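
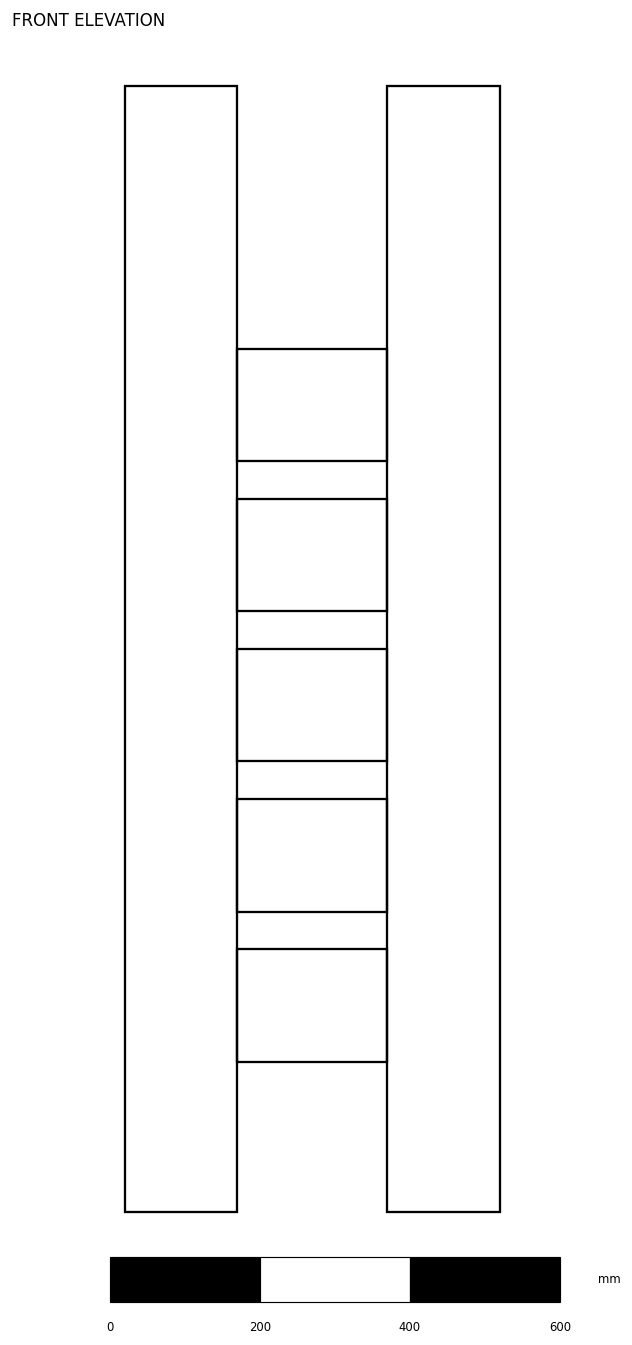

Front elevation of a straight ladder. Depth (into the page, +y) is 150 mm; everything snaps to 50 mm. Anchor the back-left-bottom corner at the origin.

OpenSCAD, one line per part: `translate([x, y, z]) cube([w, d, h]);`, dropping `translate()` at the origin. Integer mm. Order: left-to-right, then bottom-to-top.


cube([150, 150, 1500]);
translate([150, 0, 200]) cube([200, 150, 150]);
translate([150, 0, 400]) cube([200, 150, 150]);
translate([150, 0, 600]) cube([200, 150, 150]);
translate([150, 0, 800]) cube([200, 150, 150]);
translate([150, 0, 1000]) cube([200, 150, 150]);
translate([350, 0, 0]) cube([150, 150, 1500]);


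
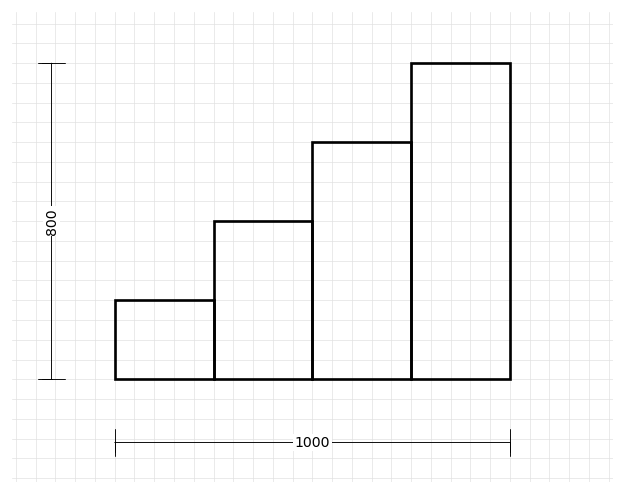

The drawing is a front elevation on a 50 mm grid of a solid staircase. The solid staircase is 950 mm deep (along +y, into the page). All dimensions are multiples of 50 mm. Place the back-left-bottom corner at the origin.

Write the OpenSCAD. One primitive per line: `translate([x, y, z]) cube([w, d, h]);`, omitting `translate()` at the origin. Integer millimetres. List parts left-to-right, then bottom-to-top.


cube([250, 950, 200]);
translate([250, 0, 0]) cube([250, 950, 400]);
translate([500, 0, 0]) cube([250, 950, 600]);
translate([750, 0, 0]) cube([250, 950, 800]);


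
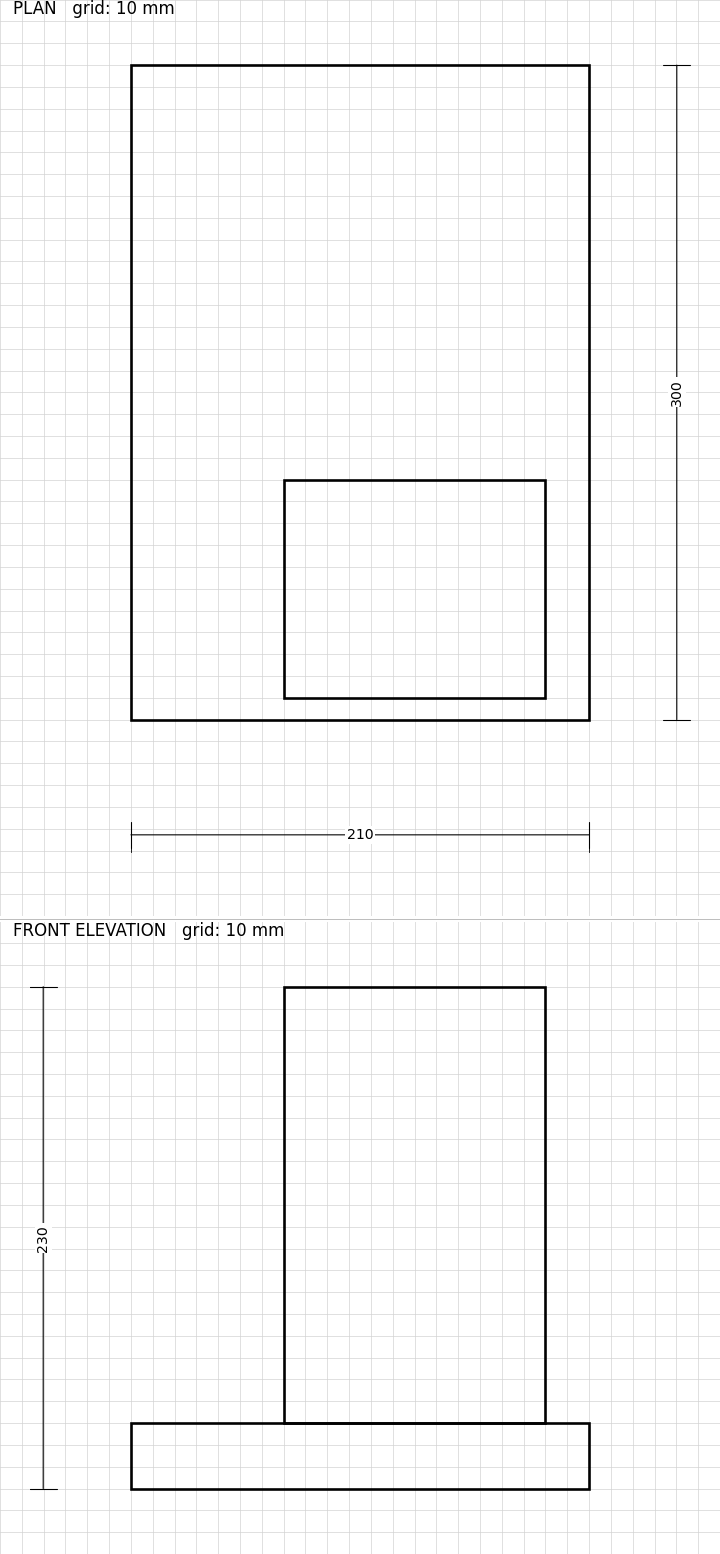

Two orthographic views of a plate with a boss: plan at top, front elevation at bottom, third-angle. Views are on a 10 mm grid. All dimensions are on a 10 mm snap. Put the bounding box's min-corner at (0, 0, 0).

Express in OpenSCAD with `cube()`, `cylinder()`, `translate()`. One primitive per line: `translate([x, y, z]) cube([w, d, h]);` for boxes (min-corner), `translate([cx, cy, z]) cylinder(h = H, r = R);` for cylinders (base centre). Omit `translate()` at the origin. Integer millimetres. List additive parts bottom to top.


cube([210, 300, 30]);
translate([70, 10, 30]) cube([120, 100, 200]);


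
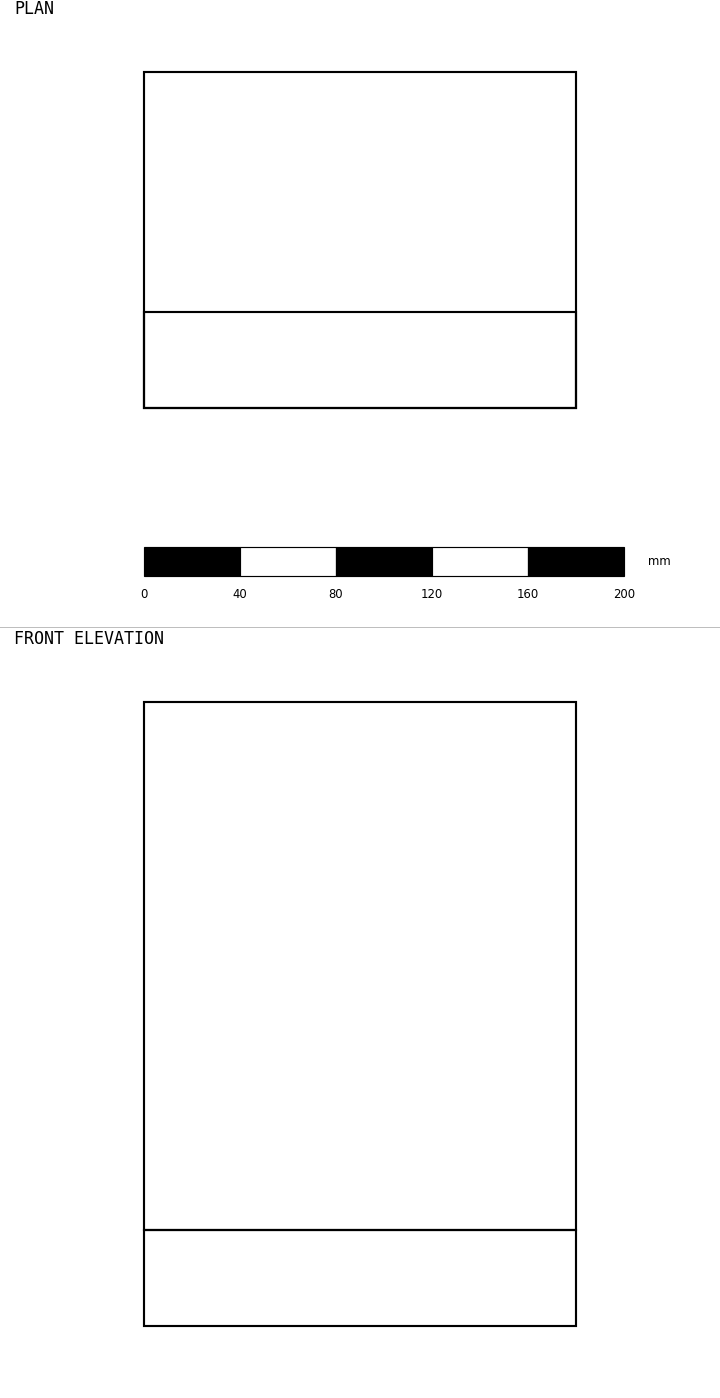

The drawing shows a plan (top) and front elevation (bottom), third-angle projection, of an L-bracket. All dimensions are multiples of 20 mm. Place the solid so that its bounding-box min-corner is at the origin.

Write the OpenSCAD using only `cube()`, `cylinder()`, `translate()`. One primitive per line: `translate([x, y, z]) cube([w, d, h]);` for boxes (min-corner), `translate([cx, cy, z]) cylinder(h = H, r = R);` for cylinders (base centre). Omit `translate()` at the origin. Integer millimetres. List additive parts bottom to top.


cube([180, 140, 40]);
translate([0, 0, 40]) cube([180, 40, 220]);


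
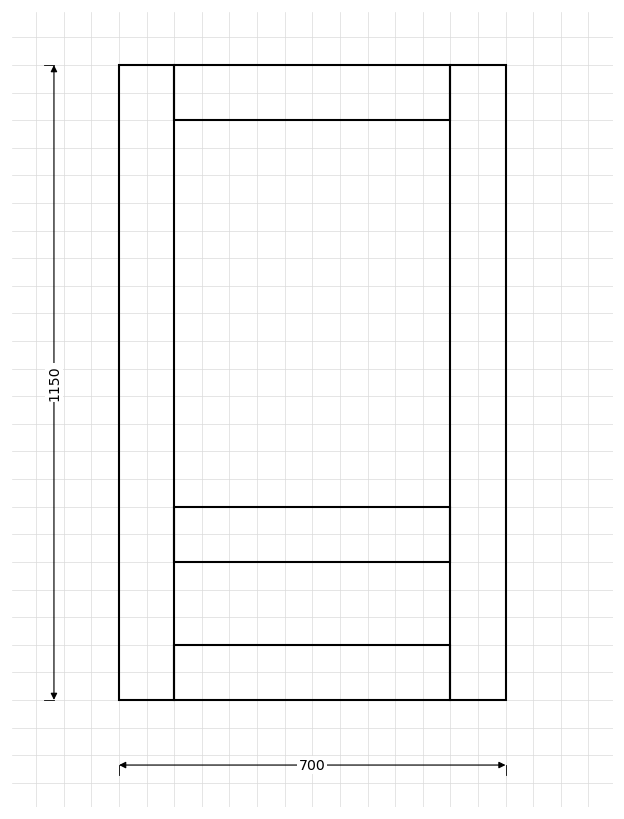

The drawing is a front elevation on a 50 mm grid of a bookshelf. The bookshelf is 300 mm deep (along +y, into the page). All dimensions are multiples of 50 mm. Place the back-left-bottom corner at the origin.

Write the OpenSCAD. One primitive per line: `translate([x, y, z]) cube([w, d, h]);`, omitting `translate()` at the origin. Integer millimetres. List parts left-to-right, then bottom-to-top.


cube([100, 300, 1150]);
translate([100, 0, 0]) cube([500, 300, 100]);
translate([100, 0, 250]) cube([500, 300, 100]);
translate([100, 0, 1050]) cube([500, 300, 100]);
translate([600, 0, 0]) cube([100, 300, 1150]);


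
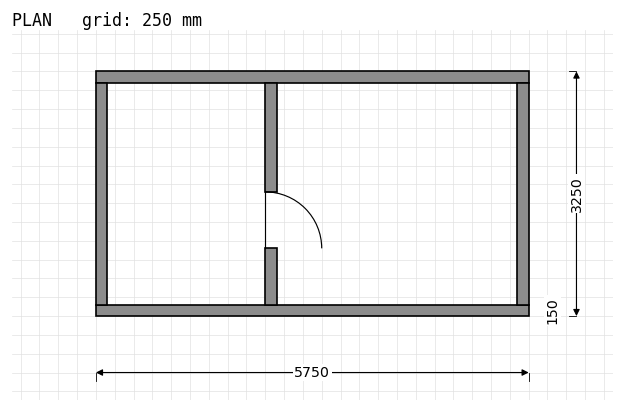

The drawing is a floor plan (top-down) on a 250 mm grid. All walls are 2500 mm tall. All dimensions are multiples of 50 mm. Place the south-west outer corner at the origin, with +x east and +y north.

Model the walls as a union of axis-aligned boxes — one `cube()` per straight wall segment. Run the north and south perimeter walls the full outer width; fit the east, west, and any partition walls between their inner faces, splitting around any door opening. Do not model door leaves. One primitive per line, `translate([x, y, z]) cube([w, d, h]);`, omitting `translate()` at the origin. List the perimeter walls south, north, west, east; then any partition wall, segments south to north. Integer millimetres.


cube([5750, 150, 2500]);
translate([0, 3100, 0]) cube([5750, 150, 2500]);
translate([0, 150, 0]) cube([150, 2950, 2500]);
translate([5600, 150, 0]) cube([150, 2950, 2500]);
translate([2250, 150, 0]) cube([150, 750, 2500]);
translate([2250, 1650, 0]) cube([150, 1450, 2500]);


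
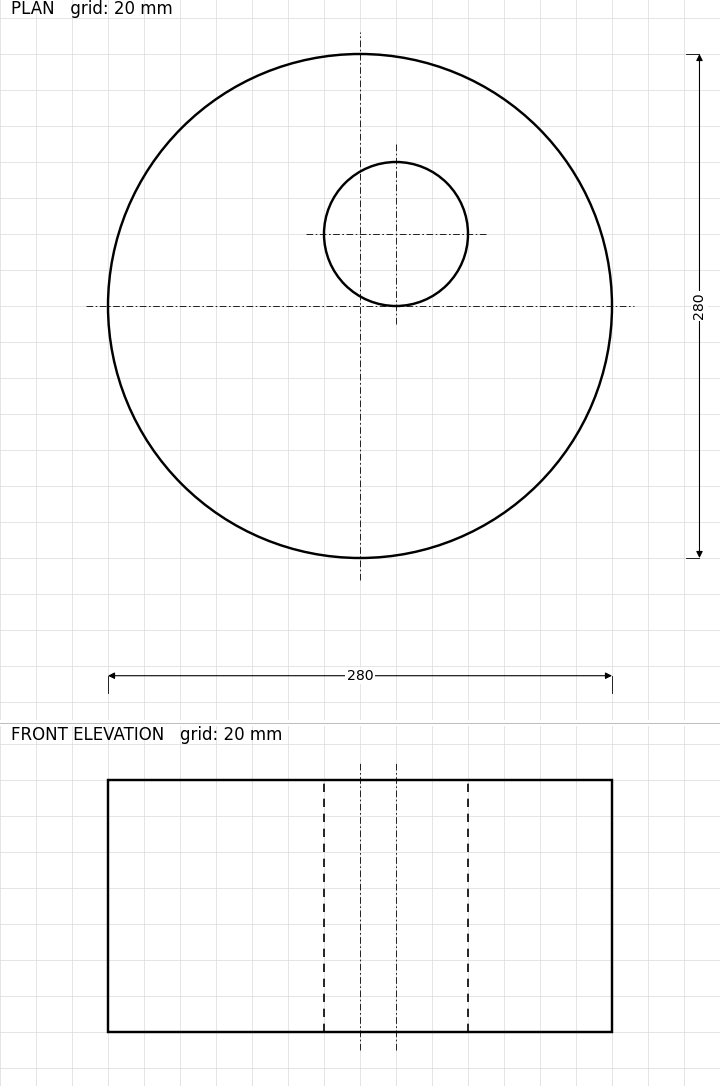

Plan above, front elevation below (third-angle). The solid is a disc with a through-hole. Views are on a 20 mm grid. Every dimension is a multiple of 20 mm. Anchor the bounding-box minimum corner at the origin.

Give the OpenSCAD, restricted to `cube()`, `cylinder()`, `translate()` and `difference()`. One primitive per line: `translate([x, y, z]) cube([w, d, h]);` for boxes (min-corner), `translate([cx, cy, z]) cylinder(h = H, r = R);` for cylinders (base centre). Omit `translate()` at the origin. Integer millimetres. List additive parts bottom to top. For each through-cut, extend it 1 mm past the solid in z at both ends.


difference() {
  translate([140, 140, 0]) cylinder(h = 140, r = 140);
  translate([160, 180, -1]) cylinder(h = 142, r = 40);
}


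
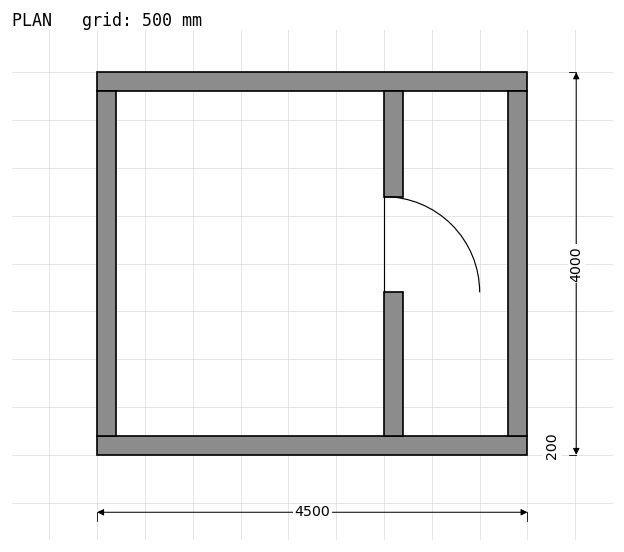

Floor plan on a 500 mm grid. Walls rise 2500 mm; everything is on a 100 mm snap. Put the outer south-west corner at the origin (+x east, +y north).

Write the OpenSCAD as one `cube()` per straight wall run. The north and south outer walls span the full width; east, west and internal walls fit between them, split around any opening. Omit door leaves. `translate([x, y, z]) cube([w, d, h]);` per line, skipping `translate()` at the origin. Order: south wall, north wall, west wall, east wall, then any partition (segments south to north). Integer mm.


cube([4500, 200, 2500]);
translate([0, 3800, 0]) cube([4500, 200, 2500]);
translate([0, 200, 0]) cube([200, 3600, 2500]);
translate([4300, 200, 0]) cube([200, 3600, 2500]);
translate([3000, 200, 0]) cube([200, 1500, 2500]);
translate([3000, 2700, 0]) cube([200, 1100, 2500]);


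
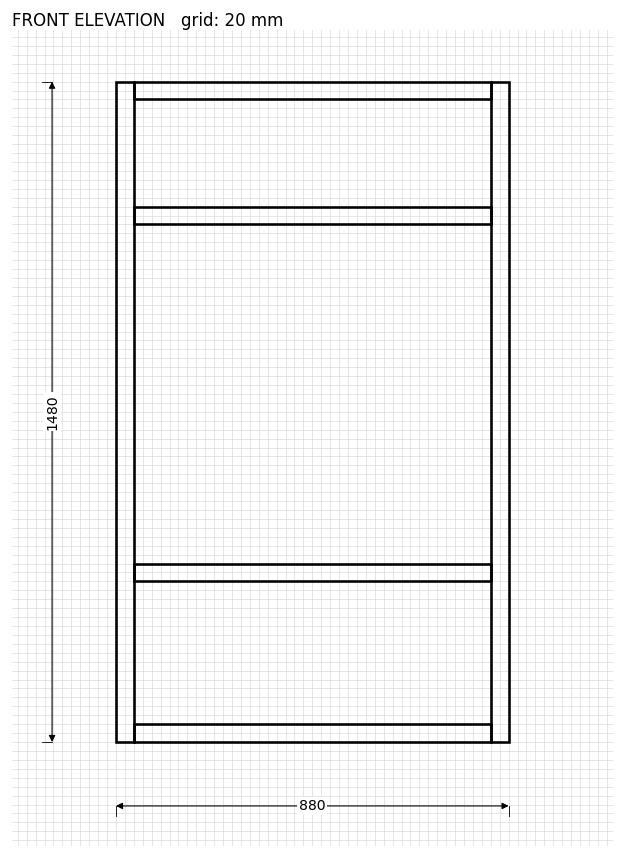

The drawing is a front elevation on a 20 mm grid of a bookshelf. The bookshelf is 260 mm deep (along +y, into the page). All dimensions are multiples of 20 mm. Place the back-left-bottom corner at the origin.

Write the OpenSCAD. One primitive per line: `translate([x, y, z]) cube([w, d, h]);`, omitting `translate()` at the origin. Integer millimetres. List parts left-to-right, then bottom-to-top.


cube([40, 260, 1480]);
translate([40, 0, 0]) cube([800, 260, 40]);
translate([40, 0, 360]) cube([800, 260, 40]);
translate([40, 0, 1160]) cube([800, 260, 40]);
translate([40, 0, 1440]) cube([800, 260, 40]);
translate([840, 0, 0]) cube([40, 260, 1480]);


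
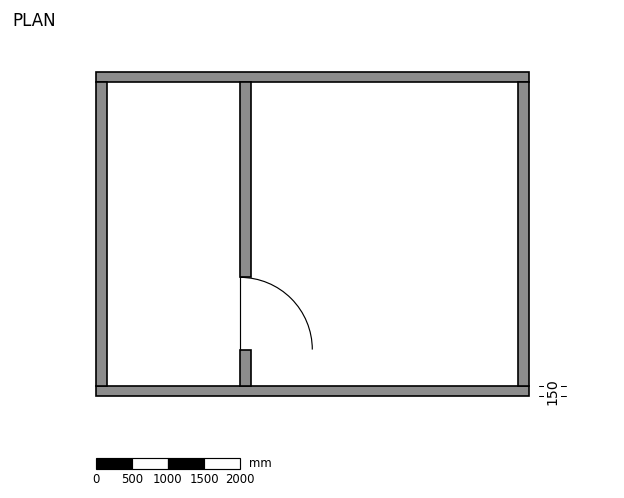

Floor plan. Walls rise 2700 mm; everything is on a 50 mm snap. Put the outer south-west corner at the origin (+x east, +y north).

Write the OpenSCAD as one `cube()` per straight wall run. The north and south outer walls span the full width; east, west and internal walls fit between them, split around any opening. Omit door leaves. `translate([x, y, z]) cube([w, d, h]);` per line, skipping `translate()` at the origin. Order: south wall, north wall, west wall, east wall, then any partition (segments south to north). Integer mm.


cube([6000, 150, 2700]);
translate([0, 4350, 0]) cube([6000, 150, 2700]);
translate([0, 150, 0]) cube([150, 4200, 2700]);
translate([5850, 150, 0]) cube([150, 4200, 2700]);
translate([2000, 150, 0]) cube([150, 500, 2700]);
translate([2000, 1650, 0]) cube([150, 2700, 2700]);


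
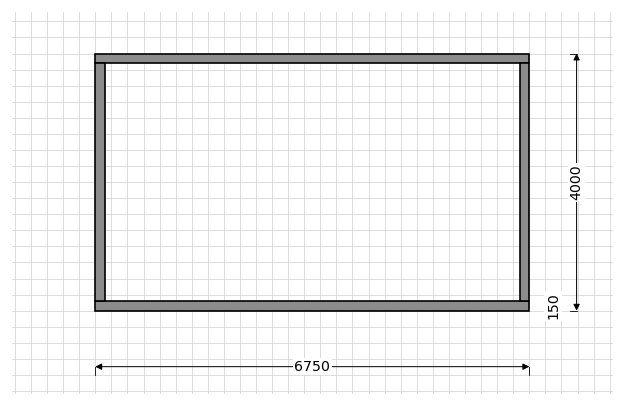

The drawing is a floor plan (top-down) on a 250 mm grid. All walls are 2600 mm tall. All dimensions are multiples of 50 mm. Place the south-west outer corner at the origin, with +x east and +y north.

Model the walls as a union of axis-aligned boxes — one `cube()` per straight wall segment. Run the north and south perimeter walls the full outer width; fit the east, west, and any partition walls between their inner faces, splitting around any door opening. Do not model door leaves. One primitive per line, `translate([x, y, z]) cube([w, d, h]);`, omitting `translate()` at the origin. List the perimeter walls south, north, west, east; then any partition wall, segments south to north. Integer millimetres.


cube([6750, 150, 2600]);
translate([0, 3850, 0]) cube([6750, 150, 2600]);
translate([0, 150, 0]) cube([150, 3700, 2600]);
translate([6600, 150, 0]) cube([150, 3700, 2600]);


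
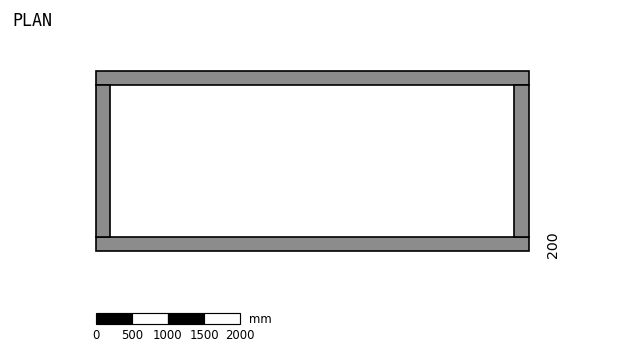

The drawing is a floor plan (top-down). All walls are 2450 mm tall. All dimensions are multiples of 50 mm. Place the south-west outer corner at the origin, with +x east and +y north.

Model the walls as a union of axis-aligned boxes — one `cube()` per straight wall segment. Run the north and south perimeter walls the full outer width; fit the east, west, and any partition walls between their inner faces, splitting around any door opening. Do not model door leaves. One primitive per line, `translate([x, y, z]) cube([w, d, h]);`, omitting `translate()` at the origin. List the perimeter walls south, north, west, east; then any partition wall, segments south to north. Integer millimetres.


cube([6000, 200, 2450]);
translate([0, 2300, 0]) cube([6000, 200, 2450]);
translate([0, 200, 0]) cube([200, 2100, 2450]);
translate([5800, 200, 0]) cube([200, 2100, 2450]);


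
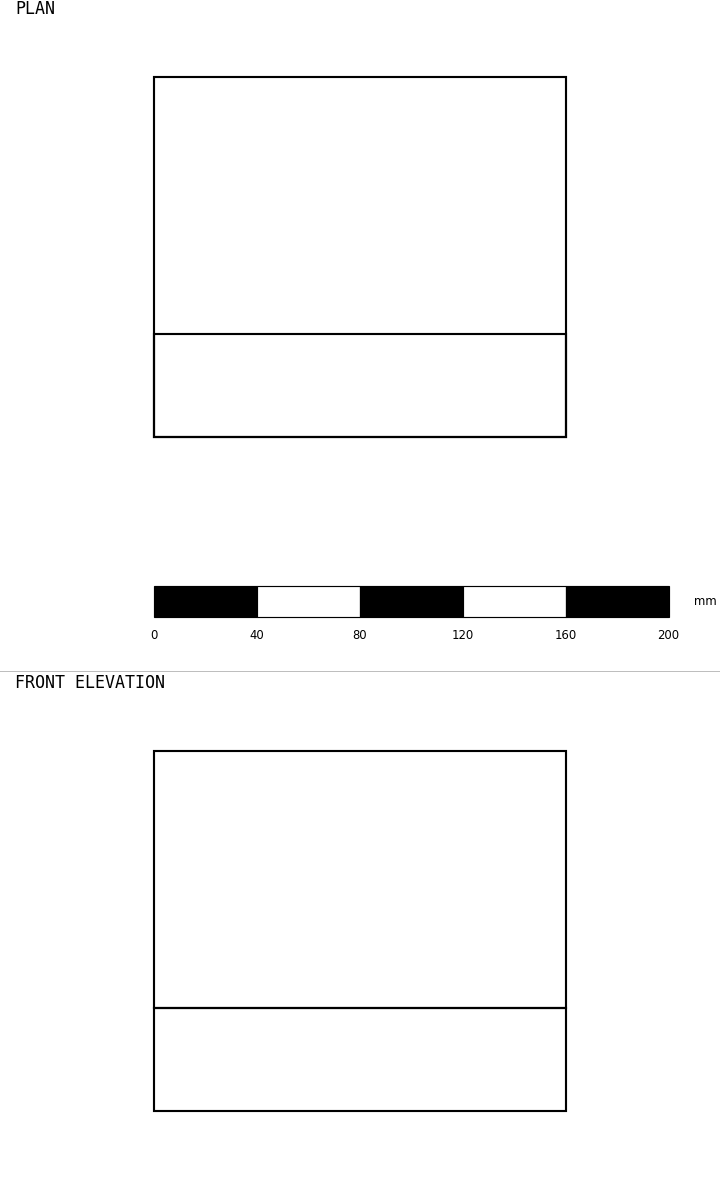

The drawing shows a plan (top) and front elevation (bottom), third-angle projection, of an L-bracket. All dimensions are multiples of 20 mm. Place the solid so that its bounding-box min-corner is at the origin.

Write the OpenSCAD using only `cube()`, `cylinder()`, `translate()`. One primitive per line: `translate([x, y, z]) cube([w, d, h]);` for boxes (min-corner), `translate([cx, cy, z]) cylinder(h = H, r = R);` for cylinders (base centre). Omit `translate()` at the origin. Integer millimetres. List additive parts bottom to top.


cube([160, 140, 40]);
translate([0, 0, 40]) cube([160, 40, 100]);


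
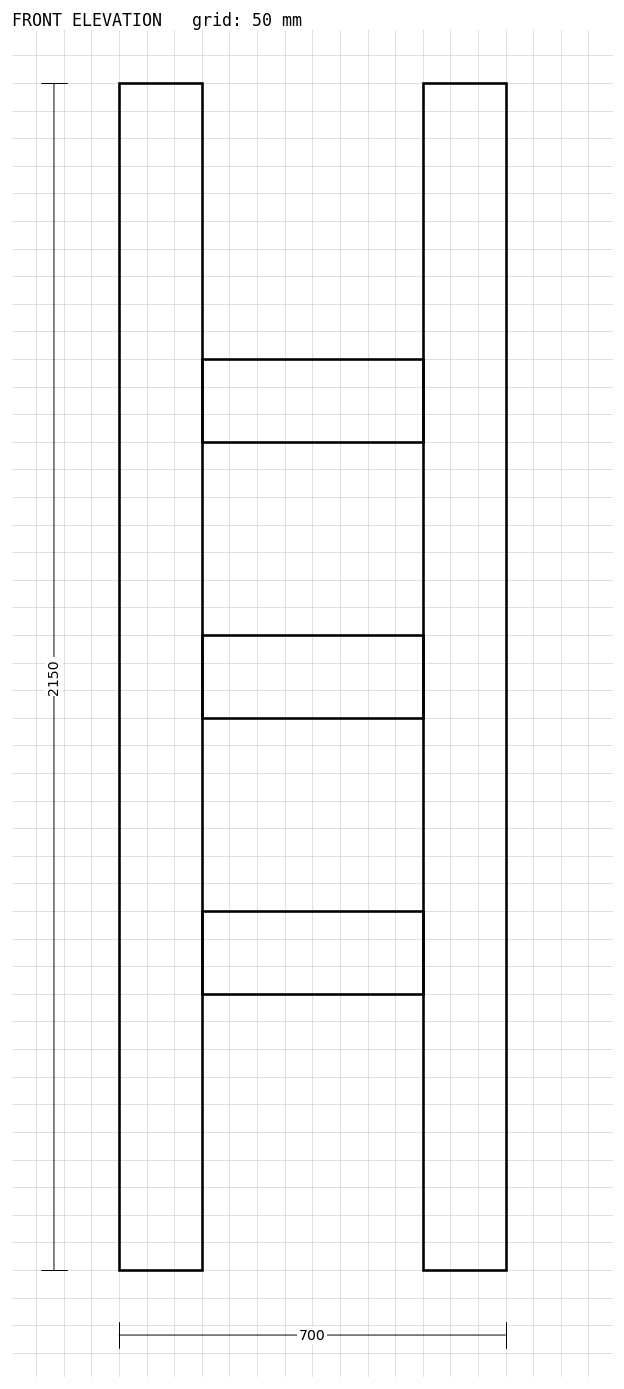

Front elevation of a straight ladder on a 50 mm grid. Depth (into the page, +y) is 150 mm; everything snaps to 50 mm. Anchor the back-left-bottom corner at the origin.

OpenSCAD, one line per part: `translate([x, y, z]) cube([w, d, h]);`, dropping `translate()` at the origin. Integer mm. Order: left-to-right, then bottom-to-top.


cube([150, 150, 2150]);
translate([150, 0, 500]) cube([400, 150, 150]);
translate([150, 0, 1000]) cube([400, 150, 150]);
translate([150, 0, 1500]) cube([400, 150, 150]);
translate([550, 0, 0]) cube([150, 150, 2150]);


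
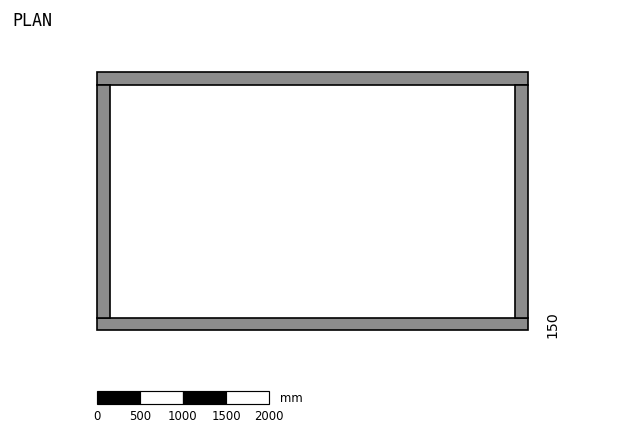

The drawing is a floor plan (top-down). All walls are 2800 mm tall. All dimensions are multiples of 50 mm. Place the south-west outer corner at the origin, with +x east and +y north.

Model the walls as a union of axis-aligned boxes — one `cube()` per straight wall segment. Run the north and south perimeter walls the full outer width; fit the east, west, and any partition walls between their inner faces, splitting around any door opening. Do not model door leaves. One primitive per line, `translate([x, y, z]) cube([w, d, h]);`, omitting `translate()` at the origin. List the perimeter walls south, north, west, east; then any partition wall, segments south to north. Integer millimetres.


cube([5000, 150, 2800]);
translate([0, 2850, 0]) cube([5000, 150, 2800]);
translate([0, 150, 0]) cube([150, 2700, 2800]);
translate([4850, 150, 0]) cube([150, 2700, 2800]);


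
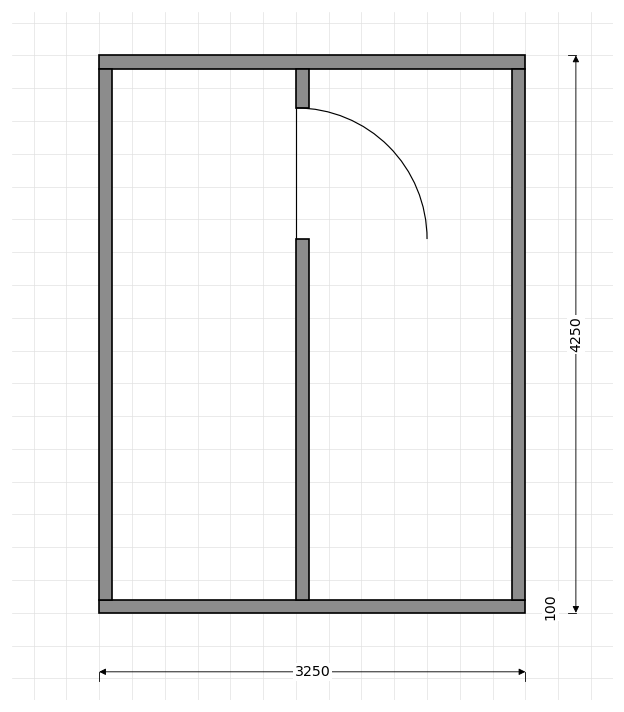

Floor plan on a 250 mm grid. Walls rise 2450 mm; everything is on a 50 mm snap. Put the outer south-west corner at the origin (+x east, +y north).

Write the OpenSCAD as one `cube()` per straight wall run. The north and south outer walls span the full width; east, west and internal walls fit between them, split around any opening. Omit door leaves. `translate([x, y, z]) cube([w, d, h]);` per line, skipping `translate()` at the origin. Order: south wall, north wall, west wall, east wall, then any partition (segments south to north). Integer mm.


cube([3250, 100, 2450]);
translate([0, 4150, 0]) cube([3250, 100, 2450]);
translate([0, 100, 0]) cube([100, 4050, 2450]);
translate([3150, 100, 0]) cube([100, 4050, 2450]);
translate([1500, 100, 0]) cube([100, 2750, 2450]);
translate([1500, 3850, 0]) cube([100, 300, 2450]);


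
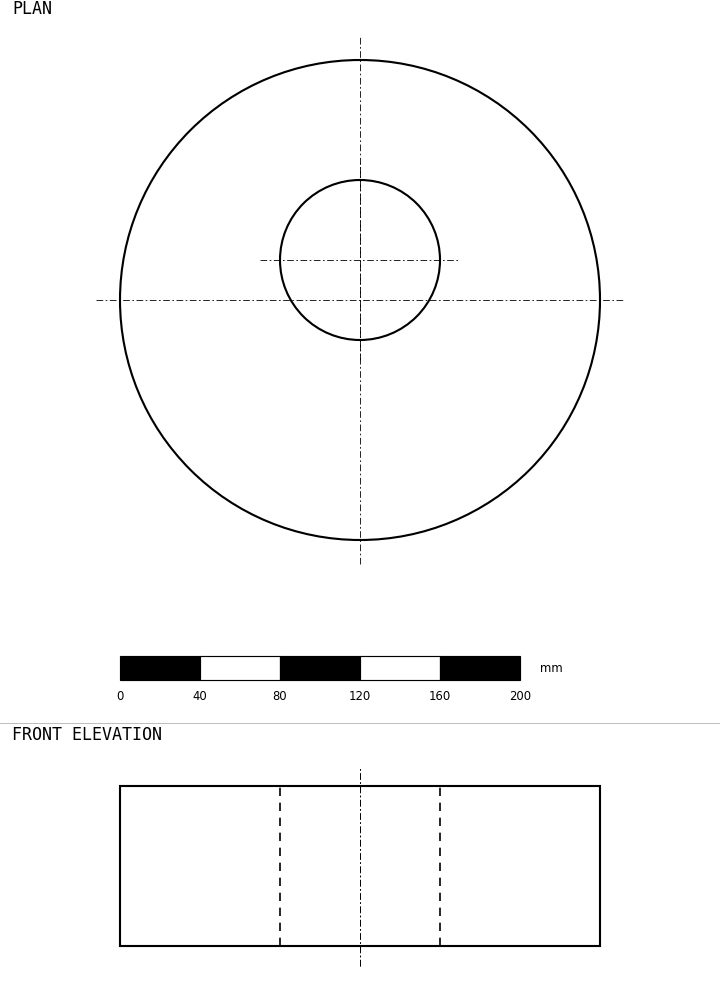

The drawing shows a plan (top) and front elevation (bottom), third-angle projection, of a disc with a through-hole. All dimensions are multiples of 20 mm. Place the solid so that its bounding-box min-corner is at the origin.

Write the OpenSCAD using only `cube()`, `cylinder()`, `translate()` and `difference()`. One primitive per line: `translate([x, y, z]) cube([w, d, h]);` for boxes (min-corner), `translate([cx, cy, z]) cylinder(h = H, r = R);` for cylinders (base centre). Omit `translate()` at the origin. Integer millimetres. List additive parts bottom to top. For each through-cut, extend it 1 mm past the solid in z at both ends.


difference() {
  translate([120, 120, 0]) cylinder(h = 80, r = 120);
  translate([120, 140, -1]) cylinder(h = 82, r = 40);
}


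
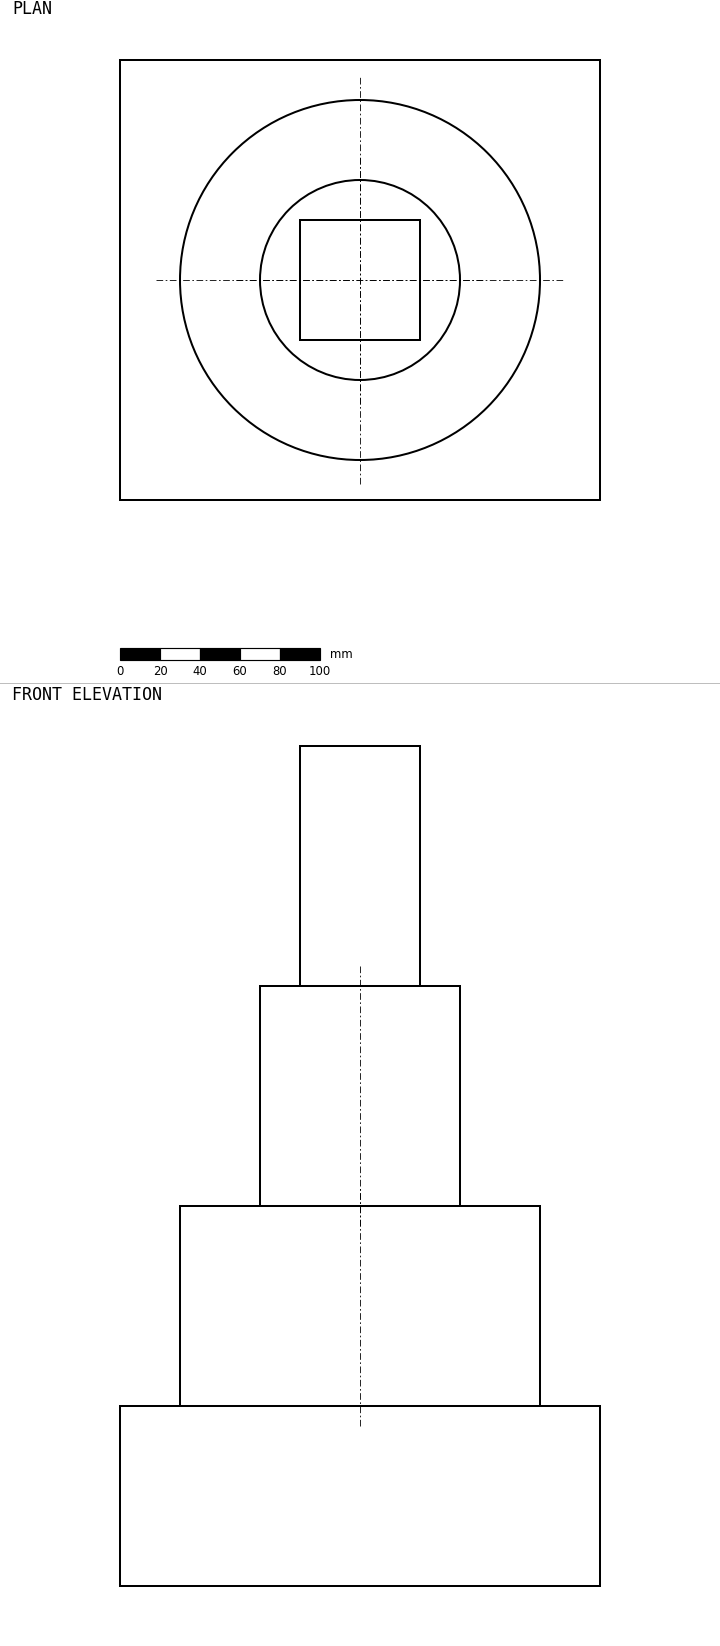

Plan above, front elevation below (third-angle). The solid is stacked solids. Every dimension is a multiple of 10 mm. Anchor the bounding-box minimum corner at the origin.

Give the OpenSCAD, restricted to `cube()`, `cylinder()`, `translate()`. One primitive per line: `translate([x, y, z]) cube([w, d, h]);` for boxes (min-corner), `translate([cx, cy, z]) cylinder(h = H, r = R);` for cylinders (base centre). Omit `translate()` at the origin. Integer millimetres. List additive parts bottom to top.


cube([240, 220, 90]);
translate([120, 110, 90]) cylinder(h = 100, r = 90);
translate([120, 110, 190]) cylinder(h = 110, r = 50);
translate([90, 80, 300]) cube([60, 60, 120]);


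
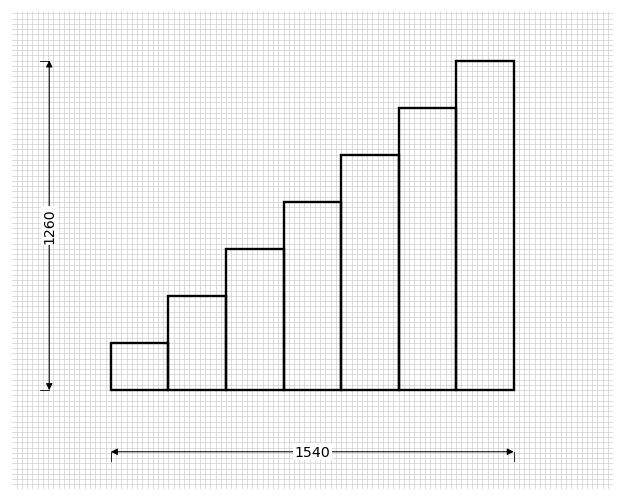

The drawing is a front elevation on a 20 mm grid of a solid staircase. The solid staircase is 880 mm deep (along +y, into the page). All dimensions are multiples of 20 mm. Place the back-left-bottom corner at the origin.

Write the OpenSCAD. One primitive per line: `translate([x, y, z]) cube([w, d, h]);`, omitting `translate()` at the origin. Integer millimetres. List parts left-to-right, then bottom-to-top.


cube([220, 880, 180]);
translate([220, 0, 0]) cube([220, 880, 360]);
translate([440, 0, 0]) cube([220, 880, 540]);
translate([660, 0, 0]) cube([220, 880, 720]);
translate([880, 0, 0]) cube([220, 880, 900]);
translate([1100, 0, 0]) cube([220, 880, 1080]);
translate([1320, 0, 0]) cube([220, 880, 1260]);


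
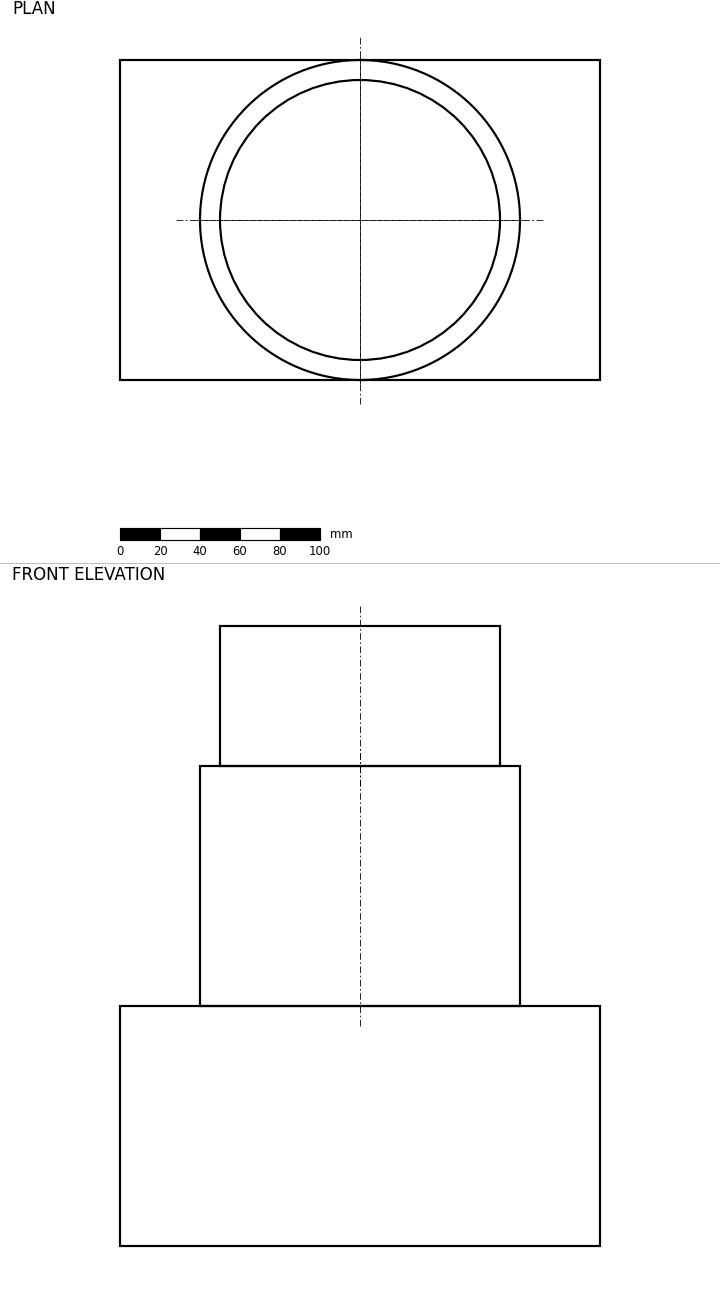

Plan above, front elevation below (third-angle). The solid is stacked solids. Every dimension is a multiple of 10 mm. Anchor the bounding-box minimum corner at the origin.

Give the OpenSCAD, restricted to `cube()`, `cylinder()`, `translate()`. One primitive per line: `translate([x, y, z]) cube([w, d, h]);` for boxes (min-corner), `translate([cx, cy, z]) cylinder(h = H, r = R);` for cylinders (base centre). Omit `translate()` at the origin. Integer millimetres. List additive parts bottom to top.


cube([240, 160, 120]);
translate([120, 80, 120]) cylinder(h = 120, r = 80);
translate([120, 80, 240]) cylinder(h = 70, r = 70);


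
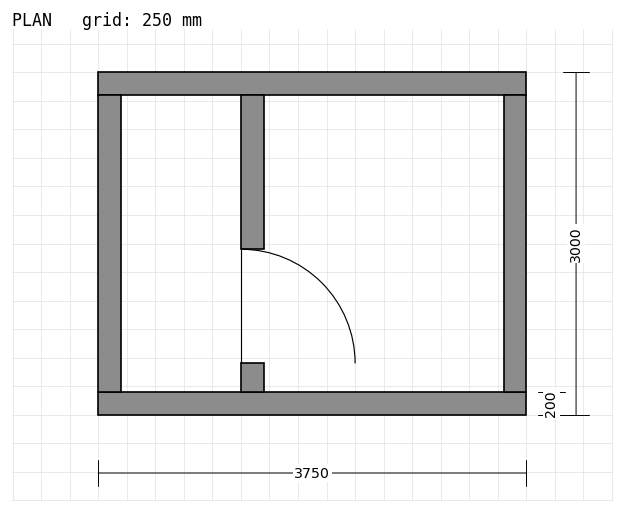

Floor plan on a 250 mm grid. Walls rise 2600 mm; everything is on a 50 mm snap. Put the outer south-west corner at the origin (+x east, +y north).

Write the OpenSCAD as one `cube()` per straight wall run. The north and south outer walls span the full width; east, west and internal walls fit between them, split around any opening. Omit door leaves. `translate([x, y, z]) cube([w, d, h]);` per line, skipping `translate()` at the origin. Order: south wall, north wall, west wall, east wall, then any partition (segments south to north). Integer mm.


cube([3750, 200, 2600]);
translate([0, 2800, 0]) cube([3750, 200, 2600]);
translate([0, 200, 0]) cube([200, 2600, 2600]);
translate([3550, 200, 0]) cube([200, 2600, 2600]);
translate([1250, 200, 0]) cube([200, 250, 2600]);
translate([1250, 1450, 0]) cube([200, 1350, 2600]);


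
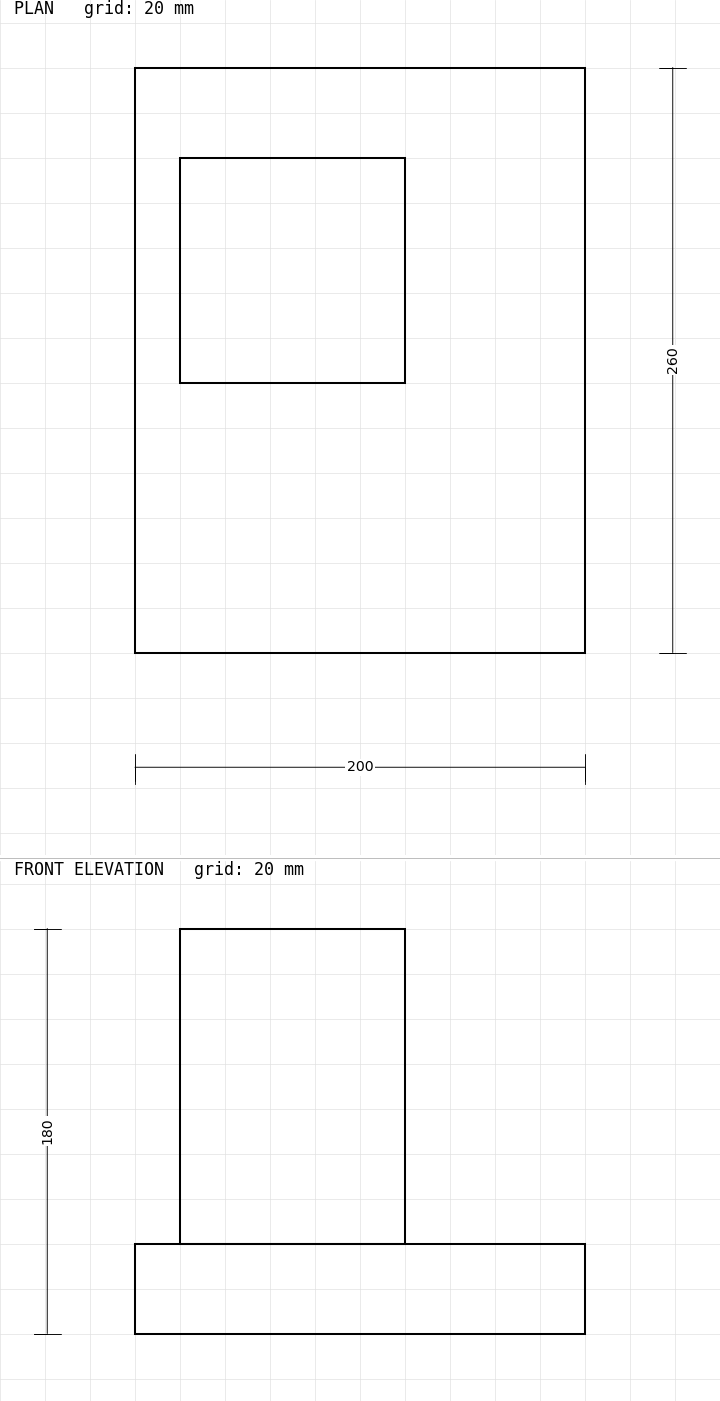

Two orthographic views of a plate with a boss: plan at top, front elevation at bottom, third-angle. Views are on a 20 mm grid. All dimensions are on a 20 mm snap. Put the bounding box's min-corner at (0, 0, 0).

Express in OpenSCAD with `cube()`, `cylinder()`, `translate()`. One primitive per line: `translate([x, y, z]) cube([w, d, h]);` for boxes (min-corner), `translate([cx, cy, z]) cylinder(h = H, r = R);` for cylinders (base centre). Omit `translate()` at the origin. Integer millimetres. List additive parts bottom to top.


cube([200, 260, 40]);
translate([20, 120, 40]) cube([100, 100, 140]);


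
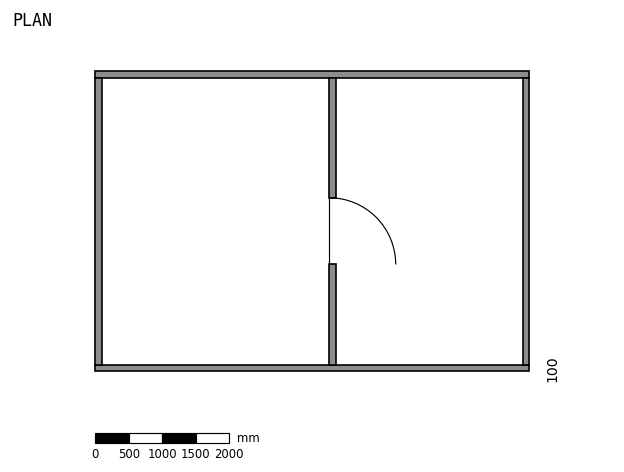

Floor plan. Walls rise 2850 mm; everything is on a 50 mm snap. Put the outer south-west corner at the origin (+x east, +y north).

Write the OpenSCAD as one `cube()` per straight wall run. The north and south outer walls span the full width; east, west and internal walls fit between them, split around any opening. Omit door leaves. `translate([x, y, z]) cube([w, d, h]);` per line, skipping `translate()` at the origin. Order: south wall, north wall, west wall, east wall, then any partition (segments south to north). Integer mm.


cube([6500, 100, 2850]);
translate([0, 4400, 0]) cube([6500, 100, 2850]);
translate([0, 100, 0]) cube([100, 4300, 2850]);
translate([6400, 100, 0]) cube([100, 4300, 2850]);
translate([3500, 100, 0]) cube([100, 1500, 2850]);
translate([3500, 2600, 0]) cube([100, 1800, 2850]);


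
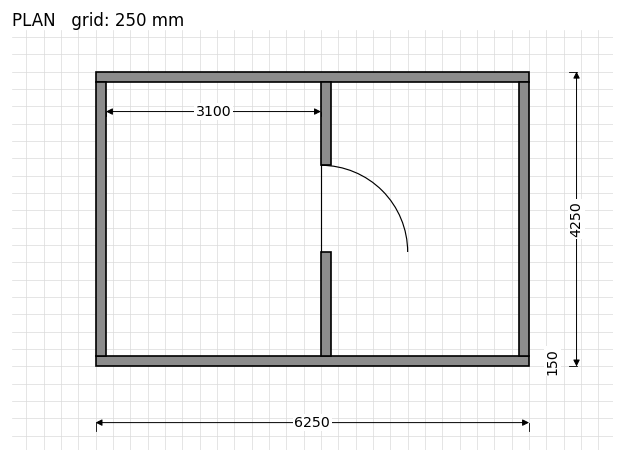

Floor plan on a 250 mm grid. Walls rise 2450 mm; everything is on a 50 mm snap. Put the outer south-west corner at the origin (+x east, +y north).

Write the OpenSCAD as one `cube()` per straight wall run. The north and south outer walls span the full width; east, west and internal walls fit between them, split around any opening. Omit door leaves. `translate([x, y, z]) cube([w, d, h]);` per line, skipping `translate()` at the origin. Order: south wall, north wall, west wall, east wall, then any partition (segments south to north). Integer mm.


cube([6250, 150, 2450]);
translate([0, 4100, 0]) cube([6250, 150, 2450]);
translate([0, 150, 0]) cube([150, 3950, 2450]);
translate([6100, 150, 0]) cube([150, 3950, 2450]);
translate([3250, 150, 0]) cube([150, 1500, 2450]);
translate([3250, 2900, 0]) cube([150, 1200, 2450]);


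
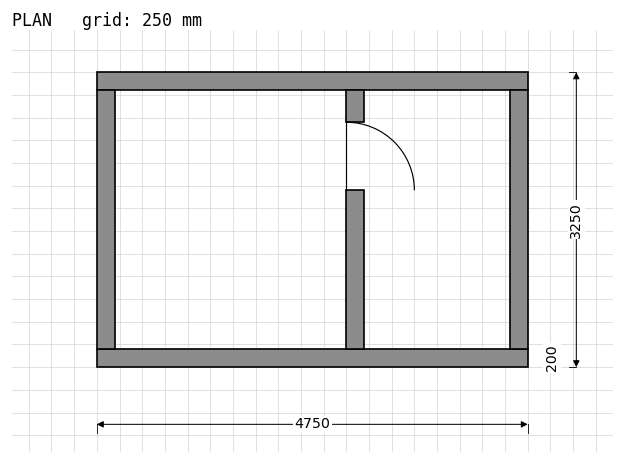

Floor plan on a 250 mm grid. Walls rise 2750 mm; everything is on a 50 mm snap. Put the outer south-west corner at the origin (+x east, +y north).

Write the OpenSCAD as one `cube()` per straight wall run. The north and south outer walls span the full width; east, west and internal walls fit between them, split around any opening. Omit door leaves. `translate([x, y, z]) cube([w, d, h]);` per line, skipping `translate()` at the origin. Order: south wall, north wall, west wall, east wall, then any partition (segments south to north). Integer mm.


cube([4750, 200, 2750]);
translate([0, 3050, 0]) cube([4750, 200, 2750]);
translate([0, 200, 0]) cube([200, 2850, 2750]);
translate([4550, 200, 0]) cube([200, 2850, 2750]);
translate([2750, 200, 0]) cube([200, 1750, 2750]);
translate([2750, 2700, 0]) cube([200, 350, 2750]);


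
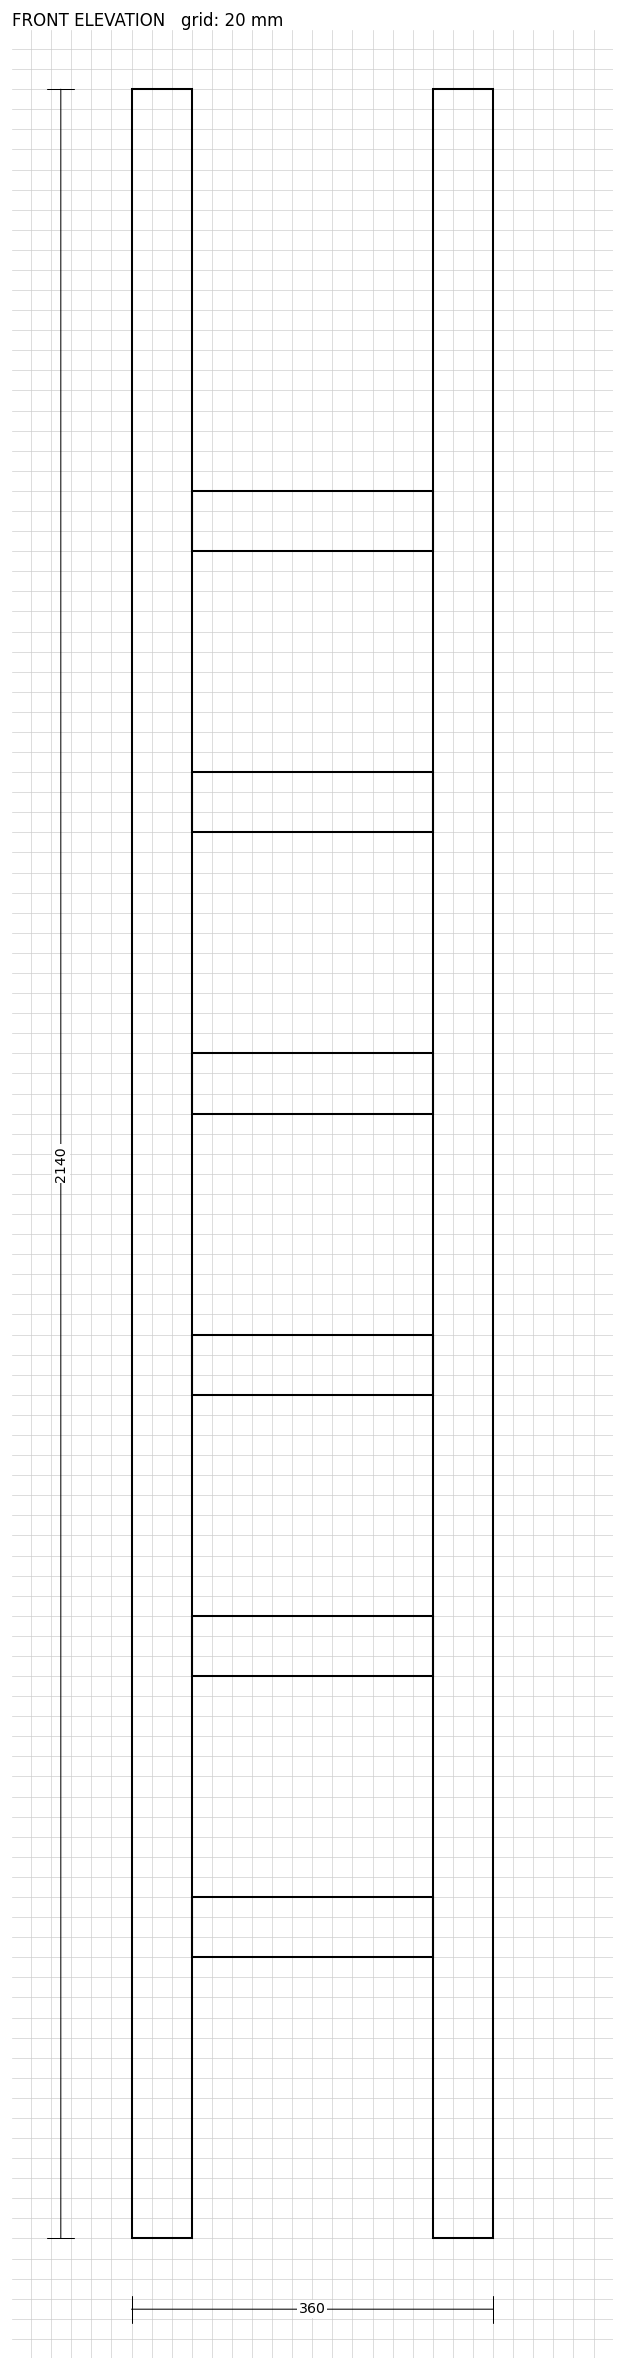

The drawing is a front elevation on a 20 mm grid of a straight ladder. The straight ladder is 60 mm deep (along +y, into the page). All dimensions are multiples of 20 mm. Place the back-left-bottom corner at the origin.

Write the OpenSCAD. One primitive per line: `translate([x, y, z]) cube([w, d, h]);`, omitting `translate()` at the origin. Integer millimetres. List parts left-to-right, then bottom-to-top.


cube([60, 60, 2140]);
translate([60, 0, 280]) cube([240, 60, 60]);
translate([60, 0, 560]) cube([240, 60, 60]);
translate([60, 0, 840]) cube([240, 60, 60]);
translate([60, 0, 1120]) cube([240, 60, 60]);
translate([60, 0, 1400]) cube([240, 60, 60]);
translate([60, 0, 1680]) cube([240, 60, 60]);
translate([300, 0, 0]) cube([60, 60, 2140]);


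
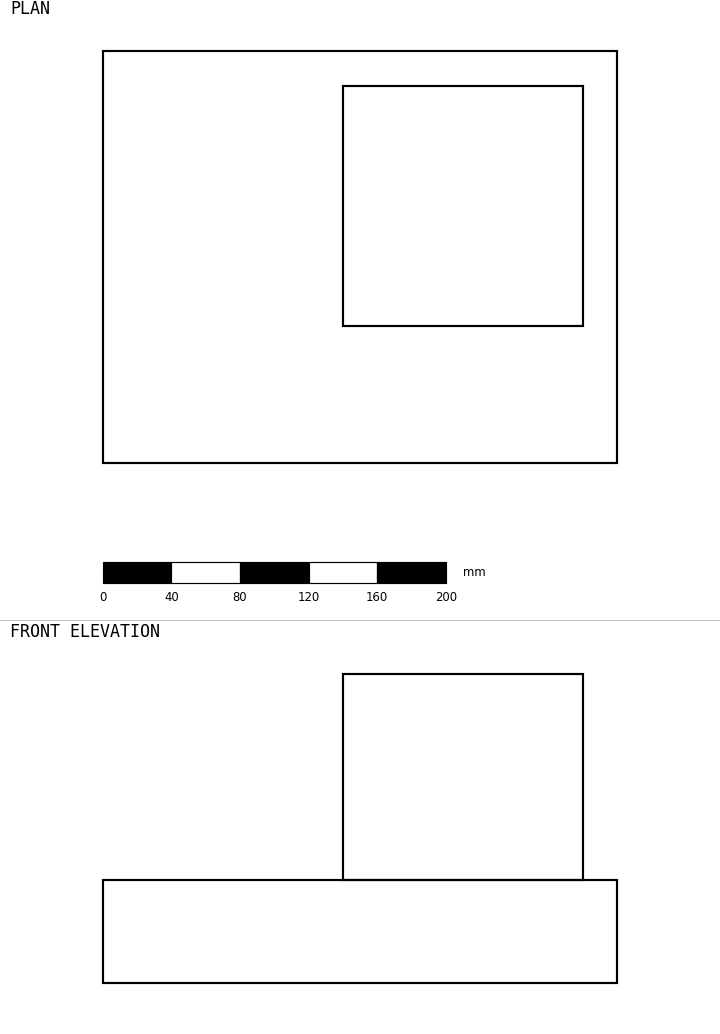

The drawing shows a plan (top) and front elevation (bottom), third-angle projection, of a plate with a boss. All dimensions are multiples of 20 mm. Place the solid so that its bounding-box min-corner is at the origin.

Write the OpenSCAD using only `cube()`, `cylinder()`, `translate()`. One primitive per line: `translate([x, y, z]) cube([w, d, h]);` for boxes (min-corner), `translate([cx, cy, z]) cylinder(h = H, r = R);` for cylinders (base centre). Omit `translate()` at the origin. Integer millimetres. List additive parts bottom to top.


cube([300, 240, 60]);
translate([140, 80, 60]) cube([140, 140, 120]);


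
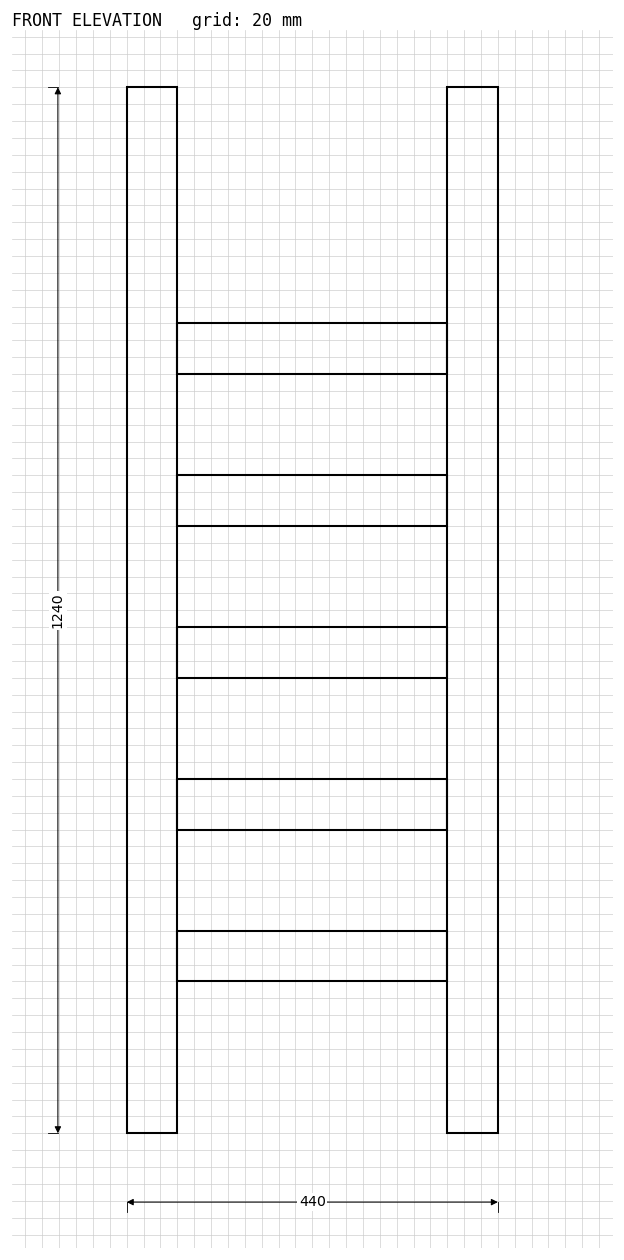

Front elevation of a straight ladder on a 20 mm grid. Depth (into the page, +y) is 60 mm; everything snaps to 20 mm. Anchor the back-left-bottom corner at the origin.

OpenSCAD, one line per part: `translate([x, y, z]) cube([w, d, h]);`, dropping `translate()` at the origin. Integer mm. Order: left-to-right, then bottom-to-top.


cube([60, 60, 1240]);
translate([60, 0, 180]) cube([320, 60, 60]);
translate([60, 0, 360]) cube([320, 60, 60]);
translate([60, 0, 540]) cube([320, 60, 60]);
translate([60, 0, 720]) cube([320, 60, 60]);
translate([60, 0, 900]) cube([320, 60, 60]);
translate([380, 0, 0]) cube([60, 60, 1240]);


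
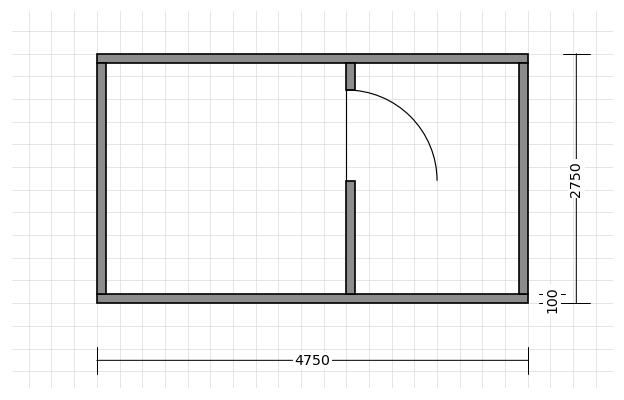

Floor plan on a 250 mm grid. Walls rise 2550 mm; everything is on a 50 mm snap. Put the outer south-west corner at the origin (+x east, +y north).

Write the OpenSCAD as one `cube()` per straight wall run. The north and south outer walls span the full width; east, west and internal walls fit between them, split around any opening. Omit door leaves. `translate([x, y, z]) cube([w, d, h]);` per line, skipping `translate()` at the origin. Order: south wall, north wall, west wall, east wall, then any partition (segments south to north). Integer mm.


cube([4750, 100, 2550]);
translate([0, 2650, 0]) cube([4750, 100, 2550]);
translate([0, 100, 0]) cube([100, 2550, 2550]);
translate([4650, 100, 0]) cube([100, 2550, 2550]);
translate([2750, 100, 0]) cube([100, 1250, 2550]);
translate([2750, 2350, 0]) cube([100, 300, 2550]);


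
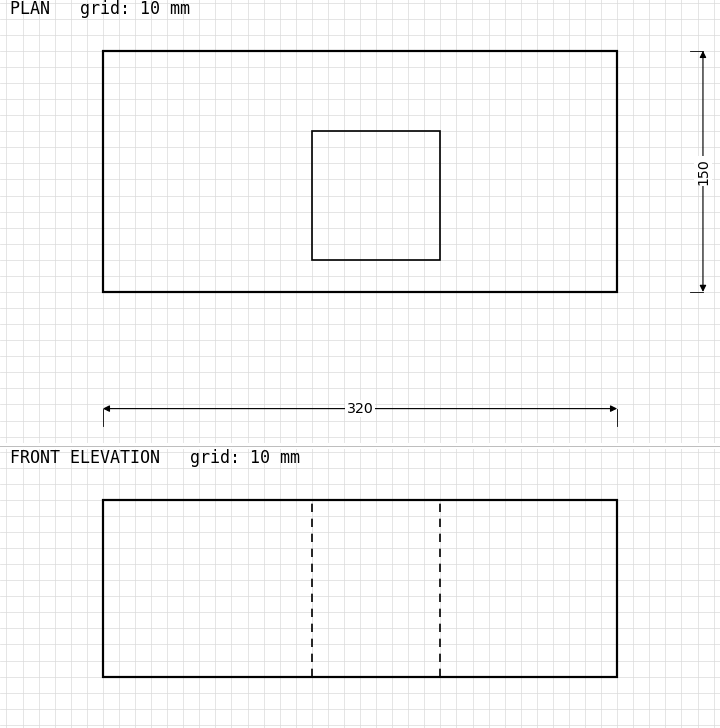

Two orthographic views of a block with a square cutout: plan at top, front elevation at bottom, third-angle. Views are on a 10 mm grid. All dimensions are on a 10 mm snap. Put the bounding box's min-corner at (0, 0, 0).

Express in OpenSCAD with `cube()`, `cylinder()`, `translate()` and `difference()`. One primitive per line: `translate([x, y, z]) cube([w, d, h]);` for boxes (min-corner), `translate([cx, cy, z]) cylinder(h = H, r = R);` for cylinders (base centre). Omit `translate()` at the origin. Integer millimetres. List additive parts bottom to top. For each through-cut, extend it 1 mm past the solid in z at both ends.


difference() {
  cube([320, 150, 110]);
  translate([130, 20, -1]) cube([80, 80, 112]);
}


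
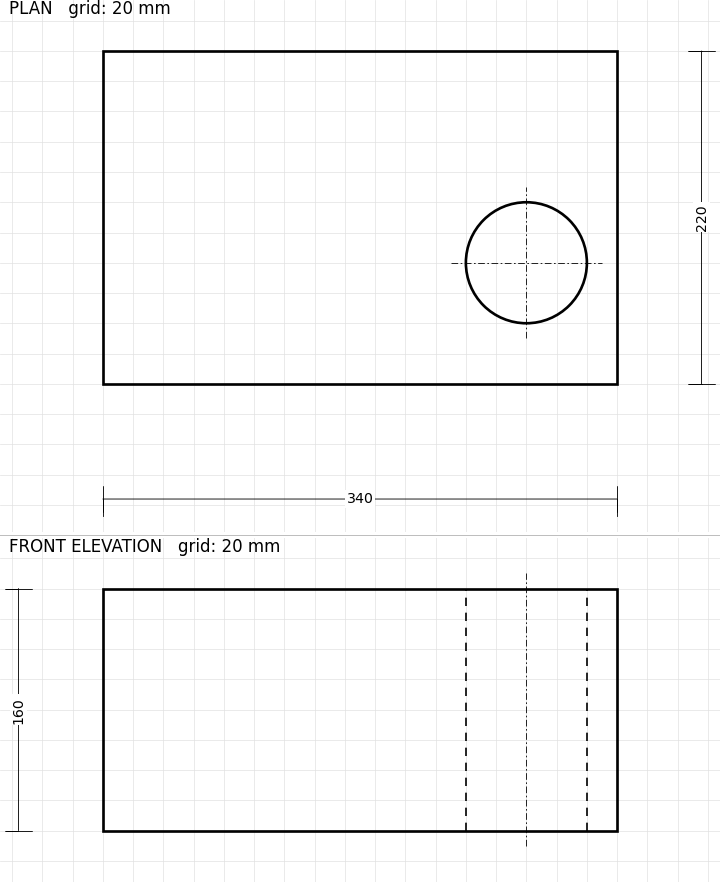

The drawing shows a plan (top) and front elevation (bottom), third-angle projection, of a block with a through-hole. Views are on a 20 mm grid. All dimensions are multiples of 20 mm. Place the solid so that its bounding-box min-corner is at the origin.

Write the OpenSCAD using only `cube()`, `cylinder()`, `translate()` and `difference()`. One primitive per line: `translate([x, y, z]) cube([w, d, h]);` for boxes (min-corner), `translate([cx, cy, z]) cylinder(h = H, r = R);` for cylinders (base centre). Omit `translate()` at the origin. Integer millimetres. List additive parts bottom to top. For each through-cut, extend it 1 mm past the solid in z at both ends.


difference() {
  cube([340, 220, 160]);
  translate([280, 80, -1]) cylinder(h = 162, r = 40);
}


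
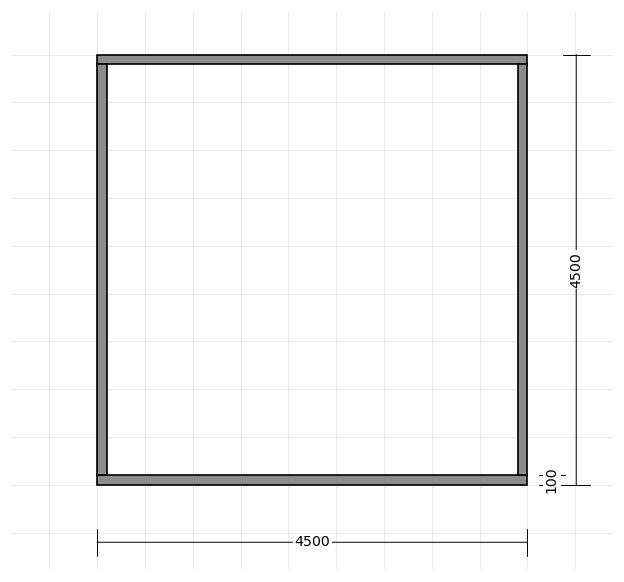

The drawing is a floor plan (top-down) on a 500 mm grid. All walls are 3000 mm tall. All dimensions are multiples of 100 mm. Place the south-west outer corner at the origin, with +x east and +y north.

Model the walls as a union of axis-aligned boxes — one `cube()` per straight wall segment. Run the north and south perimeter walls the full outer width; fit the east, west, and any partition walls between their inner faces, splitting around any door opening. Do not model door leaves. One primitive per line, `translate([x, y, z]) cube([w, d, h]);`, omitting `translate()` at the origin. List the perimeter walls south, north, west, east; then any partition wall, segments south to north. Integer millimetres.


cube([4500, 100, 3000]);
translate([0, 4400, 0]) cube([4500, 100, 3000]);
translate([0, 100, 0]) cube([100, 4300, 3000]);
translate([4400, 100, 0]) cube([100, 4300, 3000]);


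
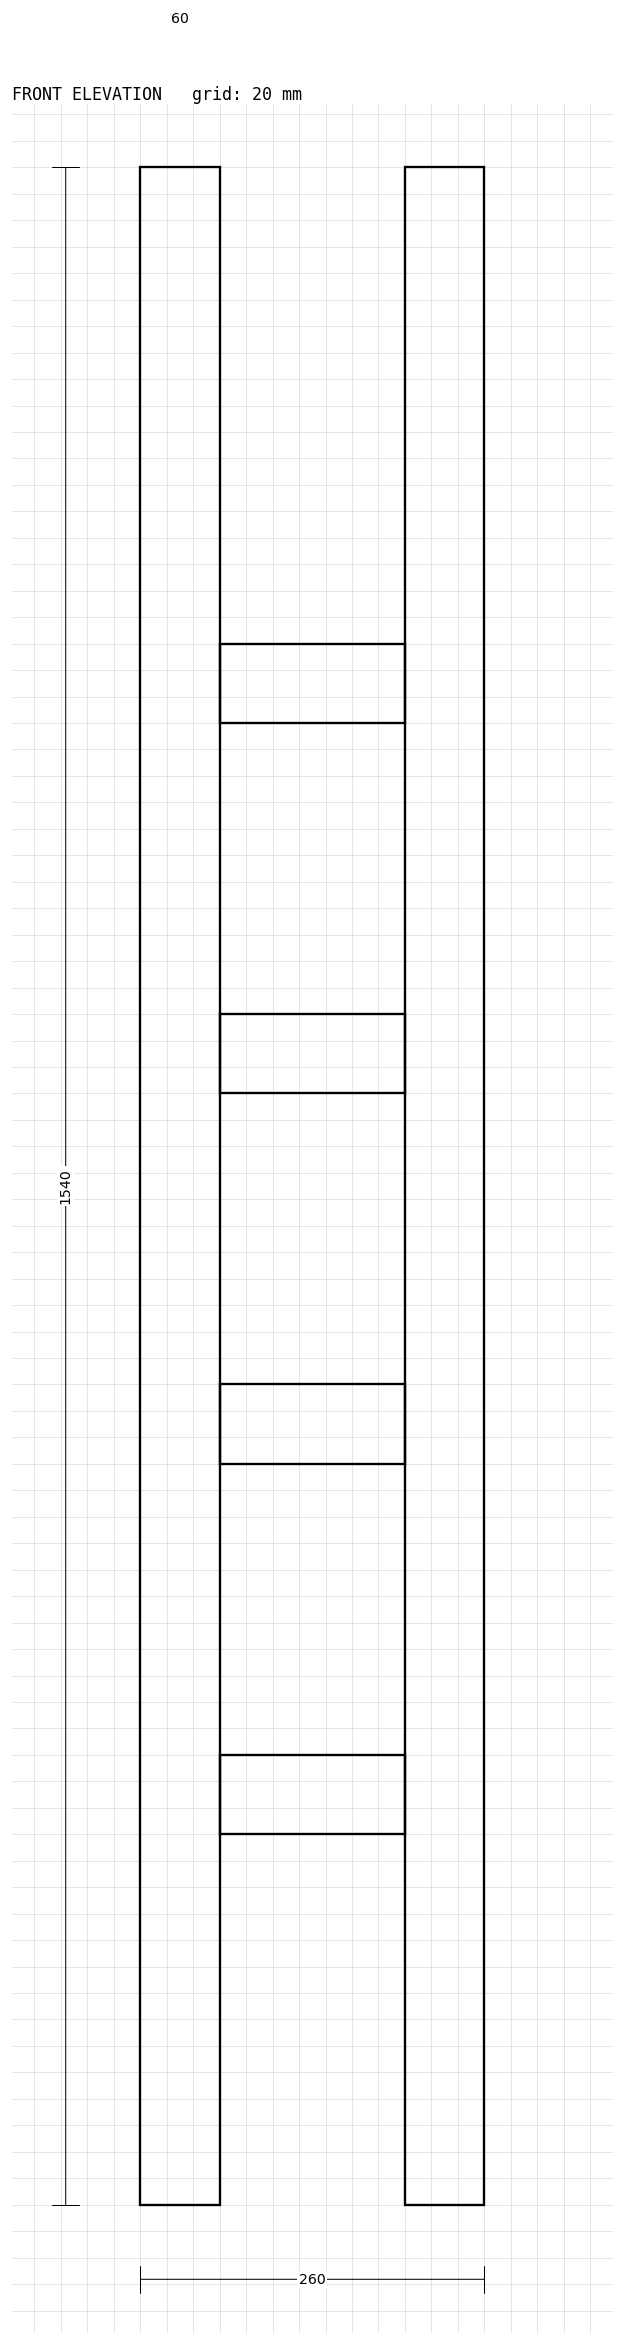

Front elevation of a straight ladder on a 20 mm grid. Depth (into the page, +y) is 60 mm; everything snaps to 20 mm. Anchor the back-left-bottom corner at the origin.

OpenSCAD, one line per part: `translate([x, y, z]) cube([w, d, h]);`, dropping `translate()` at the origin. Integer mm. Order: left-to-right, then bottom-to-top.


cube([60, 60, 1540]);
translate([60, 0, 280]) cube([140, 60, 60]);
translate([60, 0, 560]) cube([140, 60, 60]);
translate([60, 0, 840]) cube([140, 60, 60]);
translate([60, 0, 1120]) cube([140, 60, 60]);
translate([200, 0, 0]) cube([60, 60, 1540]);


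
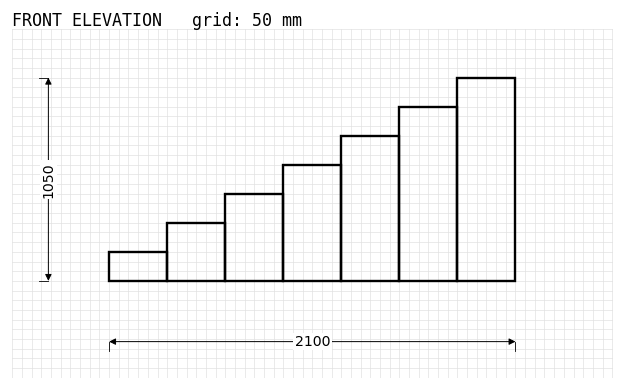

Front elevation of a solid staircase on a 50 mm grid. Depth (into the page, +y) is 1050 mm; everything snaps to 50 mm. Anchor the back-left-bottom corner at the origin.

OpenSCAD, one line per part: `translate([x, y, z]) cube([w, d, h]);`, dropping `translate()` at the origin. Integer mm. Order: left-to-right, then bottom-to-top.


cube([300, 1050, 150]);
translate([300, 0, 0]) cube([300, 1050, 300]);
translate([600, 0, 0]) cube([300, 1050, 450]);
translate([900, 0, 0]) cube([300, 1050, 600]);
translate([1200, 0, 0]) cube([300, 1050, 750]);
translate([1500, 0, 0]) cube([300, 1050, 900]);
translate([1800, 0, 0]) cube([300, 1050, 1050]);


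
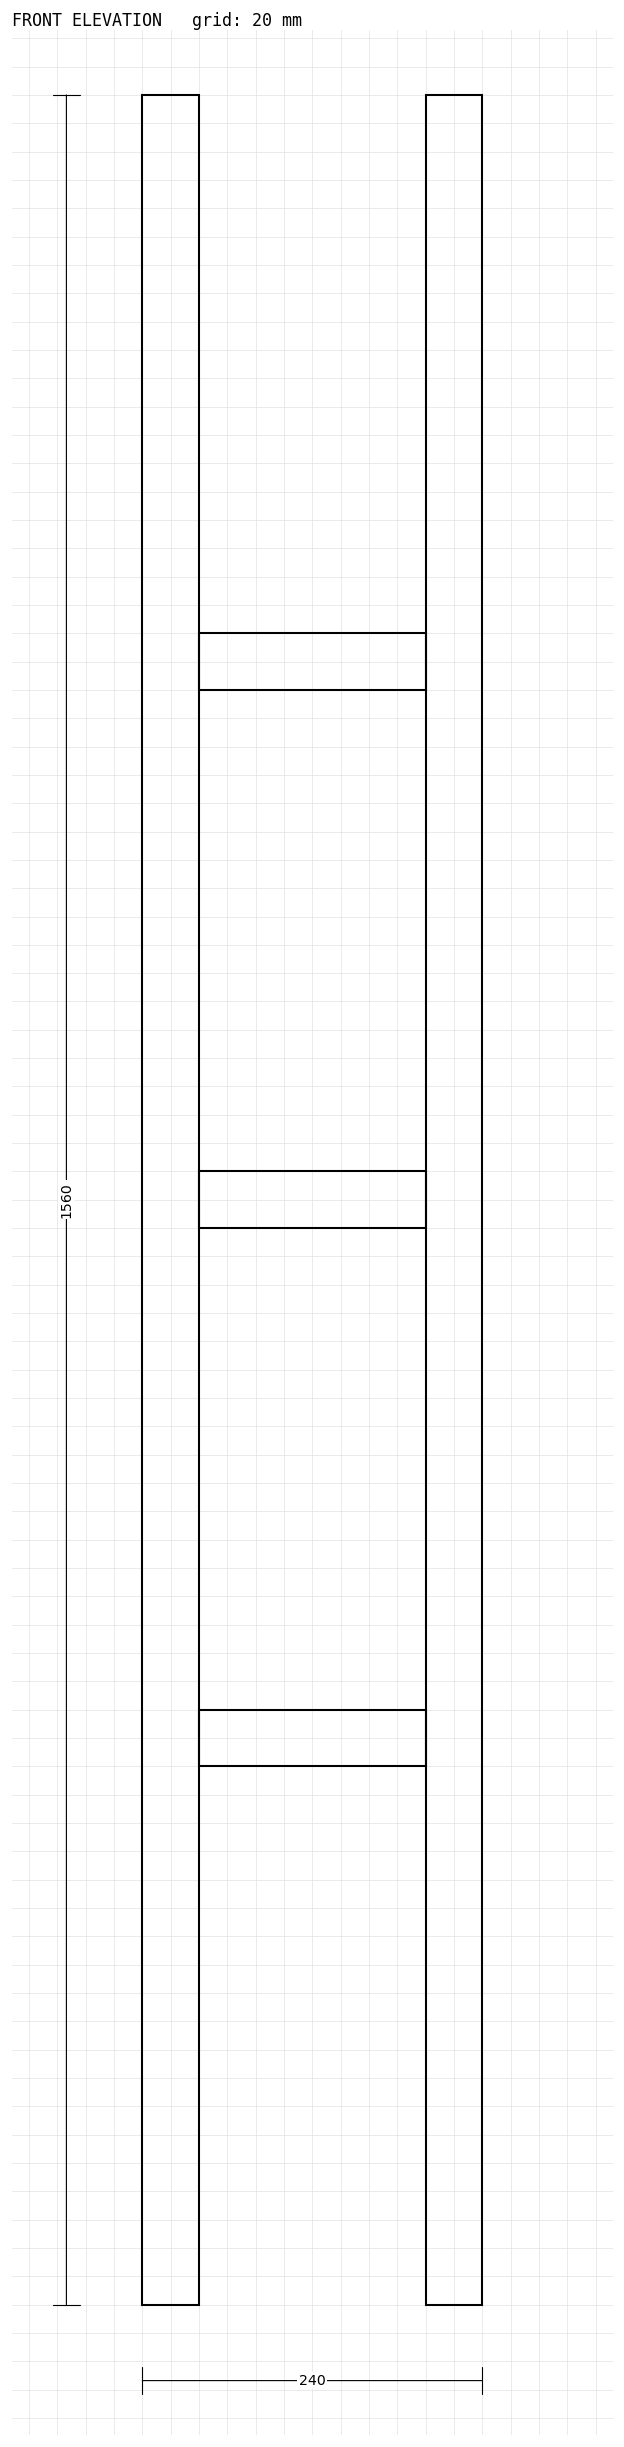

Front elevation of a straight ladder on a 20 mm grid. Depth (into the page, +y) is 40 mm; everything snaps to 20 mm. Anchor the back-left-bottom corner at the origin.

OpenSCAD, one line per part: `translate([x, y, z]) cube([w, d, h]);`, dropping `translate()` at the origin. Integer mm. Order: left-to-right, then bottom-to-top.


cube([40, 40, 1560]);
translate([40, 0, 380]) cube([160, 40, 40]);
translate([40, 0, 760]) cube([160, 40, 40]);
translate([40, 0, 1140]) cube([160, 40, 40]);
translate([200, 0, 0]) cube([40, 40, 1560]);
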